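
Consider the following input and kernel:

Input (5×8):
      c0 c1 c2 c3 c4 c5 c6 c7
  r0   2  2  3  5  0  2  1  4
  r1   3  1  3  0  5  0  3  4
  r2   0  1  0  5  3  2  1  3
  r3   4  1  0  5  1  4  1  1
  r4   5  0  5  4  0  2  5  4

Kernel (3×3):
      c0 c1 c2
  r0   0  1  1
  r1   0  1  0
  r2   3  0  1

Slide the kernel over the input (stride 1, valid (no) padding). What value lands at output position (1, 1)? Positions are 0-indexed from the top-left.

The receptive field on the input at this output position is [1 3 0 / 1 0 5 / 1 0 5]. Elementwise product with the kernel and sum: 3·1 + 0·1 + 0·1 + 1·3 + 5·1.

11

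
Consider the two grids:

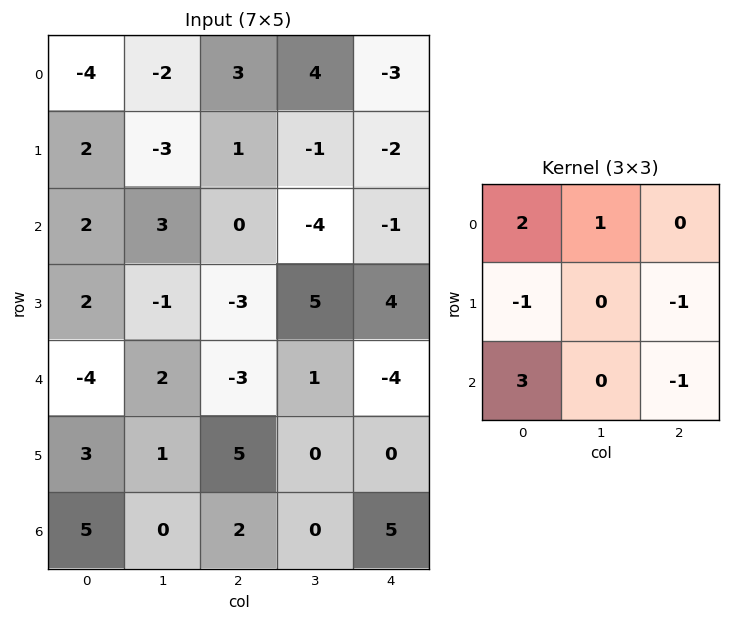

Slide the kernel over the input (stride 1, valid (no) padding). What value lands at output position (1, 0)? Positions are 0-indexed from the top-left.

8

The receptive field on the input at this output position is [2 -3 1 / 2 3 0 / 2 -1 -3]. Elementwise product with the kernel and sum: 2·2 + -3·1 + 2·-1 + 0·-1 + 2·3 + -3·-1.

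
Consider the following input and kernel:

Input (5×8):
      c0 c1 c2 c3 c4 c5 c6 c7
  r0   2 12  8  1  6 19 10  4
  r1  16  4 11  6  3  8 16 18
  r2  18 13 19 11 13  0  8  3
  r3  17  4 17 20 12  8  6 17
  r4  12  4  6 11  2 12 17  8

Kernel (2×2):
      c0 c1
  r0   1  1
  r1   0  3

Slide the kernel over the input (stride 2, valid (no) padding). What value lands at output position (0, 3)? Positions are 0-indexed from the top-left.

The receptive field on the input at this output position is [10 4 / 16 18]. Elementwise product with the kernel and sum: 10·1 + 4·1 + 18·3.

68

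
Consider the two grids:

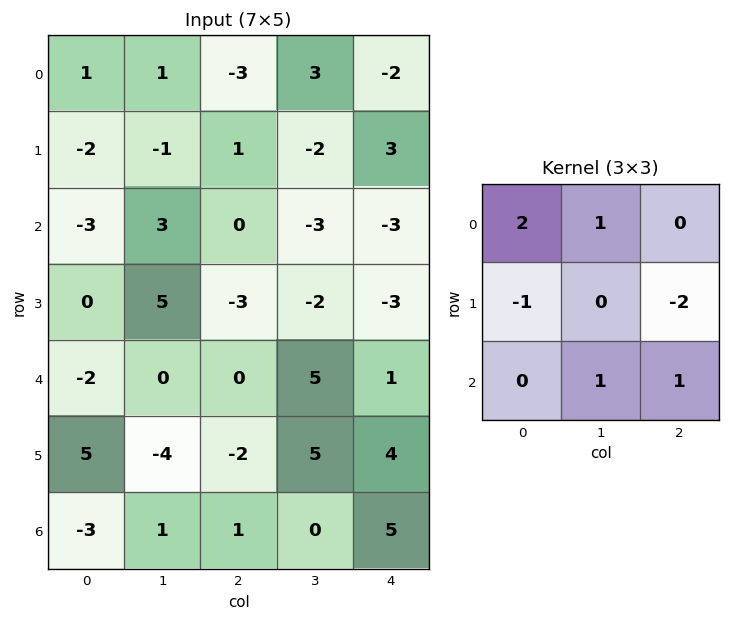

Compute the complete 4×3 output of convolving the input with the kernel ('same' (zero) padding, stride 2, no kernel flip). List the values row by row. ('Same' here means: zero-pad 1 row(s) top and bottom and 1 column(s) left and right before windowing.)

-5 -8 0
-3 -3 -1
1 0 -8
3 -11 14

Output[0,0]: The receptive field on the zero-padded input at this output position is [0 0 0 / 0 1 1 / 0 -2 -1]. Elementwise product with the kernel and sum: 0·2 + 0·1 + 0·-1 + 1·-2 + -2·1 + -1·1.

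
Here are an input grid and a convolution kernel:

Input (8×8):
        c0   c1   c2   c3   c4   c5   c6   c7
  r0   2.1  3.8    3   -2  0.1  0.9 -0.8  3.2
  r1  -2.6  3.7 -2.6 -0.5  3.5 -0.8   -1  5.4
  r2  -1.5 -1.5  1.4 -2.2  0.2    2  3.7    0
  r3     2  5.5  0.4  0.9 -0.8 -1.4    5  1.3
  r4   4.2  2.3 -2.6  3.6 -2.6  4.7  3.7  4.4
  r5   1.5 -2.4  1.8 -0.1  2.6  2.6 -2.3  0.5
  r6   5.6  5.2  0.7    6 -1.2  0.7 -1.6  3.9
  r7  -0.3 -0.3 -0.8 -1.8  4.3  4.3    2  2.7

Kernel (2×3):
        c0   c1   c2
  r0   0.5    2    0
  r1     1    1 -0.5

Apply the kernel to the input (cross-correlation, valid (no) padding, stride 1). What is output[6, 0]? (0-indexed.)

13

The receptive field on the input at this output position is [5.6 5.2 0.7 / -0.3 -0.3 -0.8]. Elementwise product with the kernel and sum: 5.6·0.5 + 5.2·2 + -0.3·1 + -0.3·1 + -0.8·-0.5.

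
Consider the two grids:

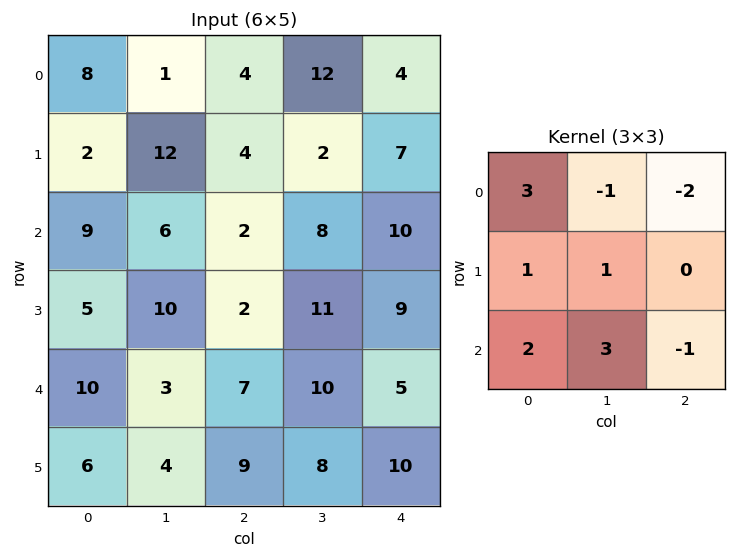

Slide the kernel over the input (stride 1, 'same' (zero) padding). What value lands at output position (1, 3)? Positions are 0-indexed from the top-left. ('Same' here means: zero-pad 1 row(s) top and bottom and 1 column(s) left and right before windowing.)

16

The receptive field on the zero-padded input at this output position is [4 12 4 / 4 2 7 / 2 8 10]. Elementwise product with the kernel and sum: 4·3 + 12·-1 + 4·-2 + 4·1 + 2·1 + 2·2 + 8·3 + 10·-1.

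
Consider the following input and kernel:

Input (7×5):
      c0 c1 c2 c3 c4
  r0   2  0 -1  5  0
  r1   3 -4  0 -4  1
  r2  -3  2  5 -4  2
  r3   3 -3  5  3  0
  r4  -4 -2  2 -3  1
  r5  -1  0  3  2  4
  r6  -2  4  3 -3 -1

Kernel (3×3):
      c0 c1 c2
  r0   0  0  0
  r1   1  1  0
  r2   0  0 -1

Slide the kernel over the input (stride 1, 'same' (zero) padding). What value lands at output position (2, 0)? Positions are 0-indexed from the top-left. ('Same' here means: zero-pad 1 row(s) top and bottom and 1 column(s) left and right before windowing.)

0

The receptive field on the zero-padded input at this output position is [0 3 -4 / 0 -3 2 / 0 3 -3]. Elementwise product with the kernel and sum: 0·1 + -3·1 + -3·-1.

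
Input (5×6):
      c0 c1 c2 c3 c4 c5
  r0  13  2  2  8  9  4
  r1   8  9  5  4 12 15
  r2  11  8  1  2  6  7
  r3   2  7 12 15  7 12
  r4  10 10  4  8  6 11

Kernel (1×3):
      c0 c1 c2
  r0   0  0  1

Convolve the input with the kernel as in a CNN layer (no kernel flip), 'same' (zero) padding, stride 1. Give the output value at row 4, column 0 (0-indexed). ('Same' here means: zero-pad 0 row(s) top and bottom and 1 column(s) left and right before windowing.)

The receptive field on the zero-padded input at this output position is [0 10 10]. Elementwise product with the kernel and sum: 10·1.

10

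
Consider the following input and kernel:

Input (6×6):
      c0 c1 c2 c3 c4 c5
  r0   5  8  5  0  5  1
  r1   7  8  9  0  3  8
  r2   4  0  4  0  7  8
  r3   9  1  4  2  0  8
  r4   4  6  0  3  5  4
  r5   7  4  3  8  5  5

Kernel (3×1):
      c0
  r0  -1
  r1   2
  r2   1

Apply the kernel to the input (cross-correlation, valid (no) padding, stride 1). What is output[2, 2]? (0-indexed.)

4

The receptive field on the input at this output position is [4 / 4 / 0]. Elementwise product with the kernel and sum: 4·-1 + 4·2 + 0·1.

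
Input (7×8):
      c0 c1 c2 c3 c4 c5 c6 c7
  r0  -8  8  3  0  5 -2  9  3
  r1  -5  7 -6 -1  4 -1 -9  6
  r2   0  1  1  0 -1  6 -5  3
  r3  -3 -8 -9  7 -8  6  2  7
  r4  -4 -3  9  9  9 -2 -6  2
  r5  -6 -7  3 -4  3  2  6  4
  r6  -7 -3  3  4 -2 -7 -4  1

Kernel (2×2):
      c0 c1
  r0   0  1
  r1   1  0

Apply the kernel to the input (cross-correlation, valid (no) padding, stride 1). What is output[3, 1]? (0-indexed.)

-12

The receptive field on the input at this output position is [-8 -9 / -3 9]. Elementwise product with the kernel and sum: -9·1 + -3·1.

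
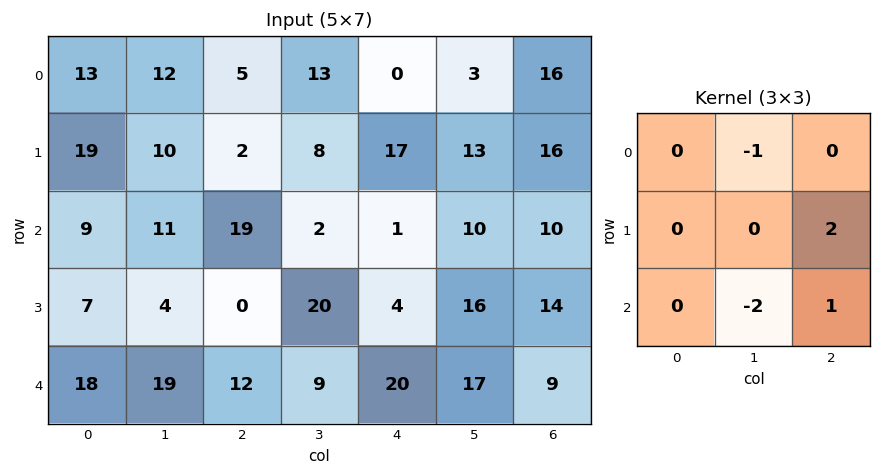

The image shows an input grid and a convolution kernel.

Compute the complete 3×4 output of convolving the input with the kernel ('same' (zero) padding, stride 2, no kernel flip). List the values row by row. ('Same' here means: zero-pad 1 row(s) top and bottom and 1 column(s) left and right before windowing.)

Output[0,0]: The receptive field on the zero-padded input at this output position is [0 0 0 / 0 13 12 / 0 19 10]. Elementwise product with the kernel and sum: 0·-1 + 12·2 + 19·-2 + 10·1.
Output[0,1]: The receptive field on the zero-padded input at this output position is [0 0 0 / 12 5 13 / 10 2 8]. Elementwise product with the kernel and sum: 0·-1 + 13·2 + 2·-2 + 8·1.

-4 30 -15 -32
-7 22 11 -44
31 18 30 -14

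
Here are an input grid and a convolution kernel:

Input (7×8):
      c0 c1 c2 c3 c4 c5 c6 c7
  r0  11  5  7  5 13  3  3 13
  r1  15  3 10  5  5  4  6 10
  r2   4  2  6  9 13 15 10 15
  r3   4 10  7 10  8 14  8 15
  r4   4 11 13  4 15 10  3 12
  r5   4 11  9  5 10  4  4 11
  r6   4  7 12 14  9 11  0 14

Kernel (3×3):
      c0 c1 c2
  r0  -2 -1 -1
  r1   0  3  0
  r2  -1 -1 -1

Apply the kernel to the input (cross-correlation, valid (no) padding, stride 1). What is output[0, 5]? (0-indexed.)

The receptive field on the input at this output position is [3 3 13 / 4 6 10 / 15 10 15]. Elementwise product with the kernel and sum: 3·-2 + 3·-1 + 13·-1 + 6·3 + 15·-1 + 10·-1 + 15·-1.

-44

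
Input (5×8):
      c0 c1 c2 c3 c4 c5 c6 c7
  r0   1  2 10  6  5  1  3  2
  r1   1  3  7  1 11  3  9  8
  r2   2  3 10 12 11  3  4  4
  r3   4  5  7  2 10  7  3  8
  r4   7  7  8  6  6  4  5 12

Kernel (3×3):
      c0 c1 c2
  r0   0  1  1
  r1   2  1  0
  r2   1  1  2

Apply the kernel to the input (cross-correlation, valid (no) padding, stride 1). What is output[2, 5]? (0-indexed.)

The receptive field on the input at this output position is [3 4 4 / 7 3 8 / 4 5 12]. Elementwise product with the kernel and sum: 4·1 + 4·1 + 7·2 + 3·1 + 4·1 + 5·1 + 12·2.

58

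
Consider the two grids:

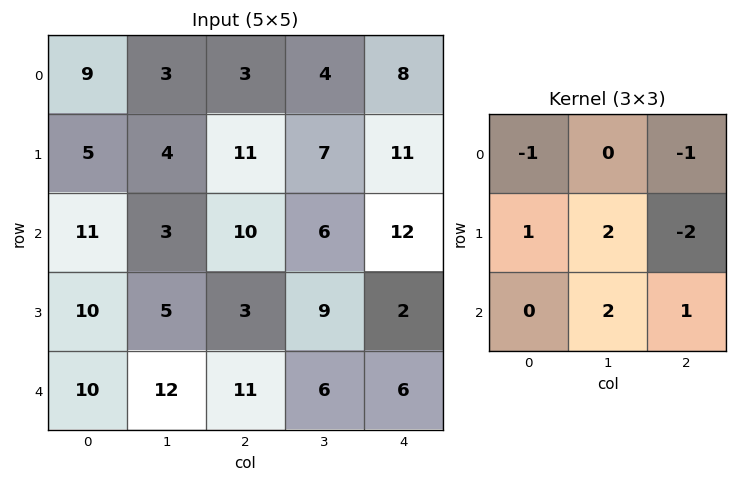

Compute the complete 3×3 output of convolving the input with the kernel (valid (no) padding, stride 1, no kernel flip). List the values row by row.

Output[0,0]: The receptive field on the input at this output position is [9 3 3 / 5 4 11 / 11 3 10]. Elementwise product with the kernel and sum: 9·-1 + 3·-1 + 5·1 + 4·2 + 11·-2 + 3·2 + 10·1.
Output[0,1]: The receptive field on the input at this output position is [3 3 4 / 4 11 7 / 3 10 6]. Elementwise product with the kernel and sum: 3·-1 + 4·-1 + 4·1 + 11·2 + 7·-2 + 10·2 + 6·1.

-5 31 16
-6 15 -4
28 12 13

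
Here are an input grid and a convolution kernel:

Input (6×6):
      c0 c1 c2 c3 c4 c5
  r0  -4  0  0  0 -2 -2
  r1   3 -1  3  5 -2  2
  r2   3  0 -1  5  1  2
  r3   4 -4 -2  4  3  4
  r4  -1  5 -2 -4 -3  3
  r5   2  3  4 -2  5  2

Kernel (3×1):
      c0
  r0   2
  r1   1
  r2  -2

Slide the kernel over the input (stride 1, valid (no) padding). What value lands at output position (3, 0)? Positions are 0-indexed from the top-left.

3

The receptive field on the input at this output position is [4 / -1 / 2]. Elementwise product with the kernel and sum: 4·2 + -1·1 + 2·-2.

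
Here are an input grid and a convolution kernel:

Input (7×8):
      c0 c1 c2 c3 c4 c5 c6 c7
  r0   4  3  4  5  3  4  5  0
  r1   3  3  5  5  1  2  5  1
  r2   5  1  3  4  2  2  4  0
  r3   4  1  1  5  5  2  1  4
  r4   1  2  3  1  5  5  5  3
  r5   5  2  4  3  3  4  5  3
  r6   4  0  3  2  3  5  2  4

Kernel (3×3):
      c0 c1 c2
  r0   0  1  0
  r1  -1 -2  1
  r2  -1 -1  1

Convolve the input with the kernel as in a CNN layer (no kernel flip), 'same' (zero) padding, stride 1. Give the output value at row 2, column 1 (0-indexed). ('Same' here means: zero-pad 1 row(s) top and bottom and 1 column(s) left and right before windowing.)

-5

The receptive field on the zero-padded input at this output position is [3 3 5 / 5 1 3 / 4 1 1]. Elementwise product with the kernel and sum: 3·1 + 5·-1 + 1·-2 + 3·1 + 4·-1 + 1·-1 + 1·1.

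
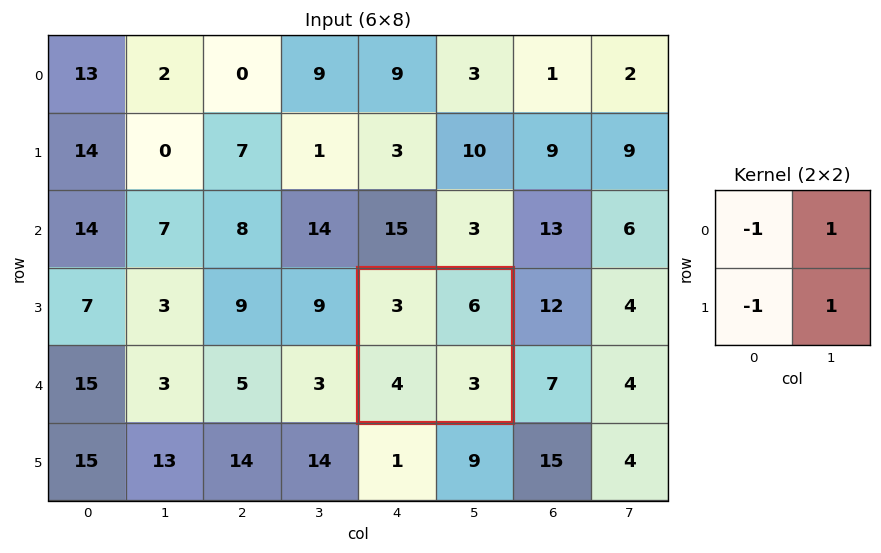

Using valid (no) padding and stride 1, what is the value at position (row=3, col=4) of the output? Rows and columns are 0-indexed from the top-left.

The receptive field on the input at this output position is [3 6 / 4 3]. Elementwise product with the kernel and sum: 3·-1 + 6·1 + 4·-1 + 3·1.

2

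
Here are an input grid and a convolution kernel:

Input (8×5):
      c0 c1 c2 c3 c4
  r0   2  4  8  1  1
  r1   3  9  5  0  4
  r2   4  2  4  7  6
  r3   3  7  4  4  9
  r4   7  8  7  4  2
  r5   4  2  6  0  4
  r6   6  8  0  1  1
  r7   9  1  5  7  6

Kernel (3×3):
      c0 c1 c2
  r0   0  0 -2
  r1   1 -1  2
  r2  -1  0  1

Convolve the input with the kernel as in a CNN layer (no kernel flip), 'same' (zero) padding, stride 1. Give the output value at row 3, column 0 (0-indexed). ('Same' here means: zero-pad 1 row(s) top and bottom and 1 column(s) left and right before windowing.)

15

The receptive field on the zero-padded input at this output position is [0 4 2 / 0 3 7 / 0 7 8]. Elementwise product with the kernel and sum: 2·-2 + 0·1 + 3·-1 + 7·2 + 0·-1 + 8·1.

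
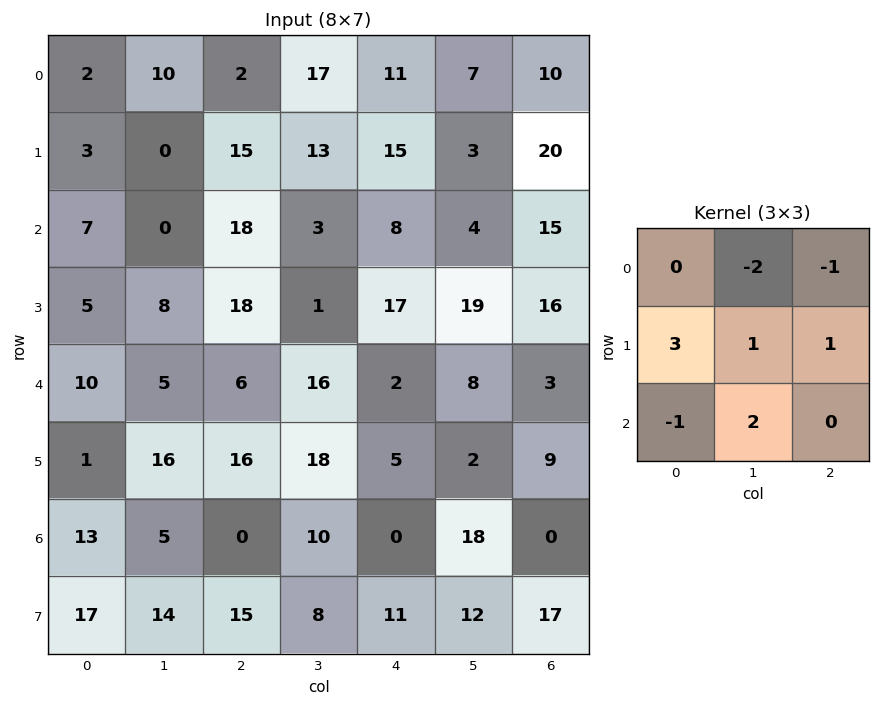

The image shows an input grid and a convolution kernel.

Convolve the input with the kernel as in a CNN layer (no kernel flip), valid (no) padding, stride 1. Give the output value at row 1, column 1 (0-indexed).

6

The receptive field on the input at this output position is [0 15 13 / 0 18 3 / 8 18 1]. Elementwise product with the kernel and sum: 15·-2 + 13·-1 + 0·3 + 18·1 + 3·1 + 8·-1 + 18·2.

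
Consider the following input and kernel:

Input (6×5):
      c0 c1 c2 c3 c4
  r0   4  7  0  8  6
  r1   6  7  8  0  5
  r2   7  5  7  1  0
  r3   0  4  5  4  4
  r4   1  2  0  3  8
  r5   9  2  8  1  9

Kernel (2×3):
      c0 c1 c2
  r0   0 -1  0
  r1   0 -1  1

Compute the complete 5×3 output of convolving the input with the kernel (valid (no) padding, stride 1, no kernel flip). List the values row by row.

Output[0,0]: The receptive field on the input at this output position is [4 7 0 / 6 7 8]. Elementwise product with the kernel and sum: 7·-1 + 7·-1 + 8·1.
Output[0,1]: The receptive field on the input at this output position is [7 0 8 / 7 8 0]. Elementwise product with the kernel and sum: 0·-1 + 8·-1 + 0·1.

-6 -8 -3
-5 -14 -1
-4 -8 -1
-6 -2 1
4 -7 5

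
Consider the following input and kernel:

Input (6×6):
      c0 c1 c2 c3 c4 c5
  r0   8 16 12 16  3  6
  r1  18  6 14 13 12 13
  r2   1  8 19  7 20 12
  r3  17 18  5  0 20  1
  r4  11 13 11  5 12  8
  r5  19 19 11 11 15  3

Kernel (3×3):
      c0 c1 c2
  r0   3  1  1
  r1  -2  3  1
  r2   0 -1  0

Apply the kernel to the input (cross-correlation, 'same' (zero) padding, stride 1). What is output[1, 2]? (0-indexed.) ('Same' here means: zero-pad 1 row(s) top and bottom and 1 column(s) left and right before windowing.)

100

The receptive field on the zero-padded input at this output position is [16 12 16 / 6 14 13 / 8 19 7]. Elementwise product with the kernel and sum: 16·3 + 12·1 + 16·1 + 6·-2 + 14·3 + 13·1 + 19·-1.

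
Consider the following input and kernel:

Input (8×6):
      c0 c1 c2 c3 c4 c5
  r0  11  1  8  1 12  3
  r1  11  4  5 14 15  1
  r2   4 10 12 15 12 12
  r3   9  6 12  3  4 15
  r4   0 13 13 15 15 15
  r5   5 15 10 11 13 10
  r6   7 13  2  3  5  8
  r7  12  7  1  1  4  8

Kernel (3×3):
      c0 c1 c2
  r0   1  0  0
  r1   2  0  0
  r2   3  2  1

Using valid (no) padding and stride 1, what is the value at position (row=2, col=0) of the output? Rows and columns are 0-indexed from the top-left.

61

The receptive field on the input at this output position is [4 10 12 / 9 6 12 / 0 13 13]. Elementwise product with the kernel and sum: 4·1 + 9·2 + 0·3 + 13·2 + 13·1.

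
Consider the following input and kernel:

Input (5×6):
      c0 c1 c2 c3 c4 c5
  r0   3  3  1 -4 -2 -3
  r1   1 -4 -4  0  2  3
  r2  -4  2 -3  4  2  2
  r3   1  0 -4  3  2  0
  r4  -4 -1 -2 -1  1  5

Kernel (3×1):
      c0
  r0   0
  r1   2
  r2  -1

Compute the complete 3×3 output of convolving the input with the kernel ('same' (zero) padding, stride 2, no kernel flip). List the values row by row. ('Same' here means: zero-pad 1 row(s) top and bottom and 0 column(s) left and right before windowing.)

Output[0,0]: The receptive field on the zero-padded input at this output position is [0 / 3 / 1]. Elementwise product with the kernel and sum: 3·2 + 1·-1.
Output[0,1]: The receptive field on the zero-padded input at this output position is [0 / 1 / -4]. Elementwise product with the kernel and sum: 1·2 + -4·-1.

5 6 -6
-9 -2 2
-8 -4 2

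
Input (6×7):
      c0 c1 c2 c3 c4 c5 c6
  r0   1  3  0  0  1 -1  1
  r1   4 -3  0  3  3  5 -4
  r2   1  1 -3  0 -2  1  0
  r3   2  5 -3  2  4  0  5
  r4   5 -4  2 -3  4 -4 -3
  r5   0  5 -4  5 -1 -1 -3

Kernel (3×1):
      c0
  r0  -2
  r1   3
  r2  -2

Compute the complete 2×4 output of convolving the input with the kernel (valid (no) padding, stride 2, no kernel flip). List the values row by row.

Output[0,0]: The receptive field on the input at this output position is [1 / 4 / 1]. Elementwise product with the kernel and sum: 1·-2 + 4·3 + 1·-2.
Output[0,1]: The receptive field on the input at this output position is [0 / 0 / -3]. Elementwise product with the kernel and sum: 0·-2 + 0·3 + -3·-2.

8 6 11 -14
-6 -7 8 21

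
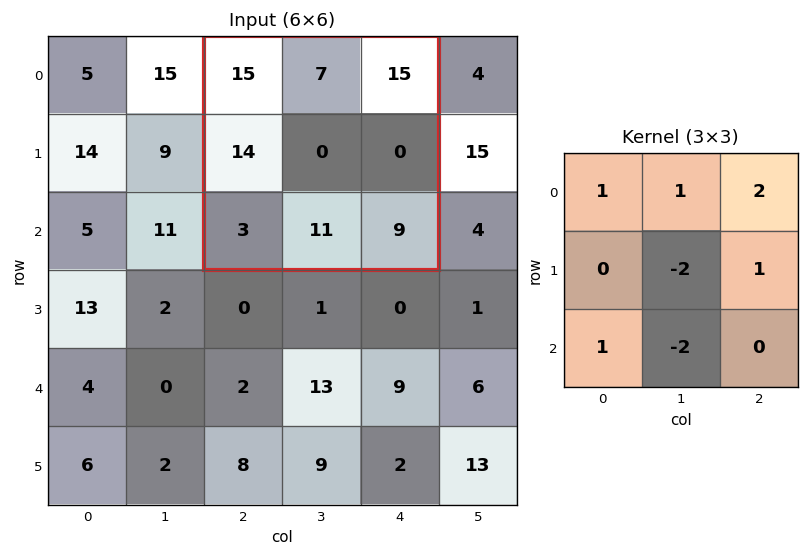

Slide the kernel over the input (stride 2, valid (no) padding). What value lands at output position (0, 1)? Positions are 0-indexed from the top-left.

The receptive field on the input at this output position is [15 7 15 / 14 0 0 / 3 11 9]. Elementwise product with the kernel and sum: 15·1 + 7·1 + 15·2 + 0·-2 + 0·1 + 3·1 + 11·-2.

33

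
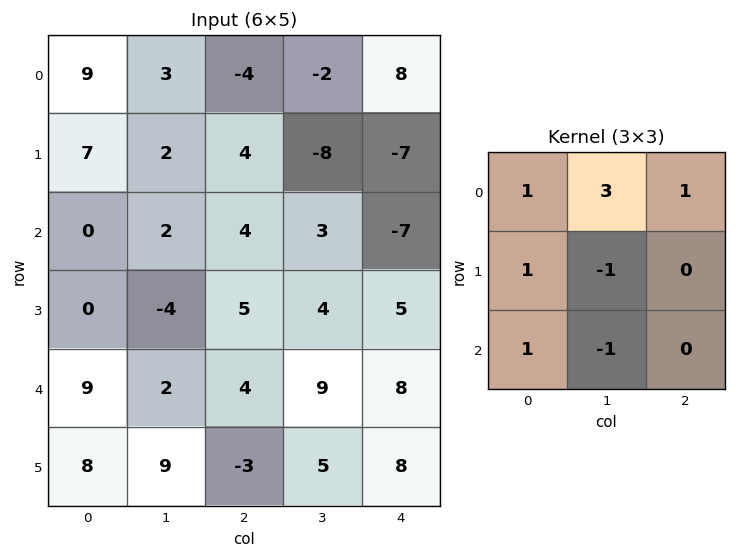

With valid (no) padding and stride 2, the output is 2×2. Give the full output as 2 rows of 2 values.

17 11
21 2

Output[0,0]: The receptive field on the input at this output position is [9 3 -4 / 7 2 4 / 0 2 4]. Elementwise product with the kernel and sum: 9·1 + 3·3 + -4·1 + 7·1 + 2·-1 + 0·1 + 2·-1.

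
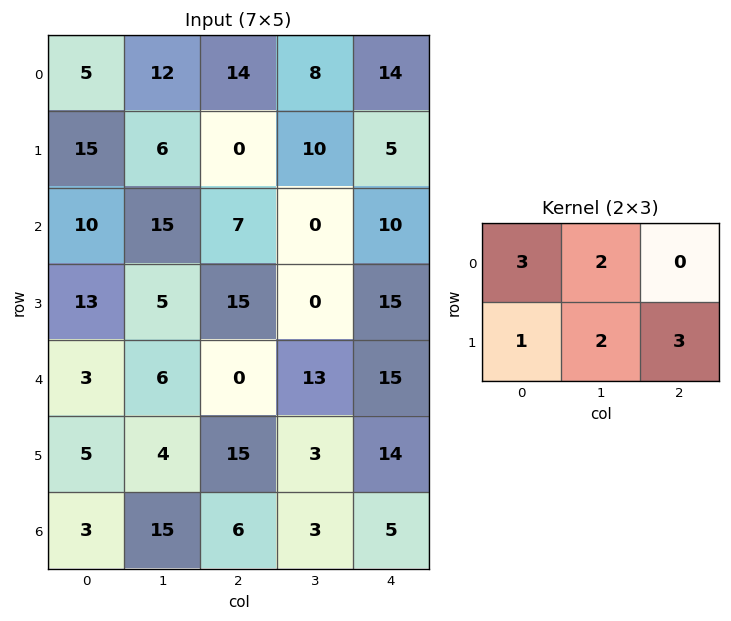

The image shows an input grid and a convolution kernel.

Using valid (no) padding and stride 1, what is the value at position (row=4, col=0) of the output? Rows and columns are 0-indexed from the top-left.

The receptive field on the input at this output position is [3 6 0 / 5 4 15]. Elementwise product with the kernel and sum: 3·3 + 6·2 + 5·1 + 4·2 + 15·3.

79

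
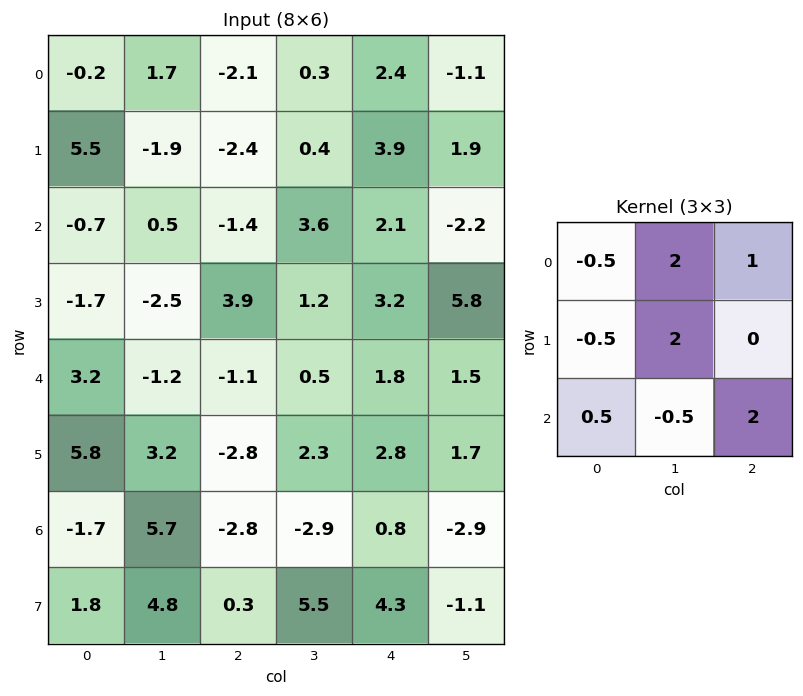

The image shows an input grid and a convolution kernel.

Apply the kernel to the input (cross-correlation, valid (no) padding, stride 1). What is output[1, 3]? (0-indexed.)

The receptive field on the input at this output position is [0.4 3.9 1.9 / 3.6 2.1 -2.2 / 1.2 3.2 5.8]. Elementwise product with the kernel and sum: 0.4·-0.5 + 3.9·2 + 1.9·1 + 3.6·-0.5 + 2.1·2 + 1.2·0.5 + 3.2·-0.5 + 5.8·2.

22.5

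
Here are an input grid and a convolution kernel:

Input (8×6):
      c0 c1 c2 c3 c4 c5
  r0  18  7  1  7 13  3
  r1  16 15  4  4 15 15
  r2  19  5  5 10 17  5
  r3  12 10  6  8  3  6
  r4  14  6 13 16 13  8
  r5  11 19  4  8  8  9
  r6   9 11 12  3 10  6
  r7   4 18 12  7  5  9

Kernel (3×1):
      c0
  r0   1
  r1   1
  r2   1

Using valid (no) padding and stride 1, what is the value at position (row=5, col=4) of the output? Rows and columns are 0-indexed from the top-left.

The receptive field on the input at this output position is [8 / 10 / 5]. Elementwise product with the kernel and sum: 8·1 + 10·1 + 5·1.

23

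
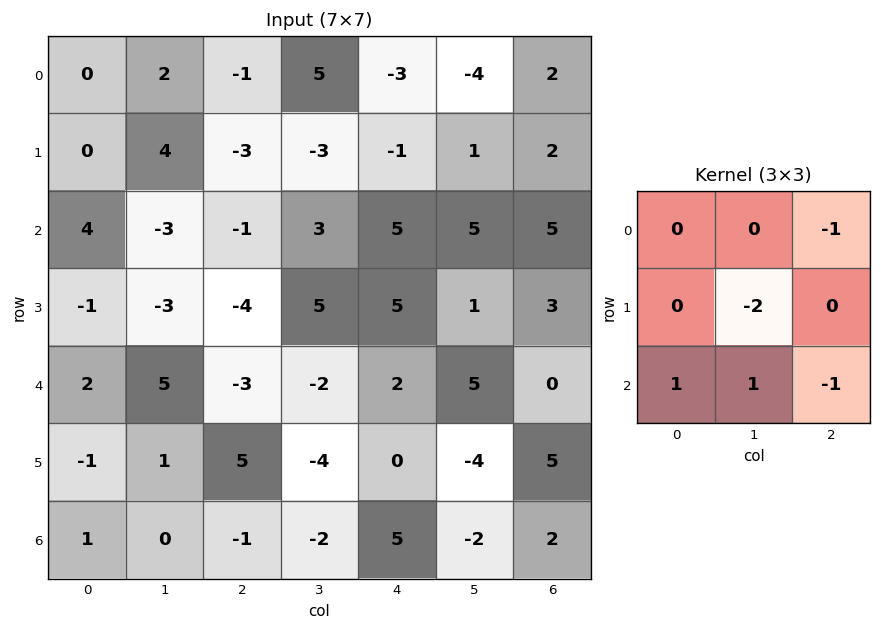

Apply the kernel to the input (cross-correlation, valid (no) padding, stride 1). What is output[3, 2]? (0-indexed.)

0

The receptive field on the input at this output position is [-4 5 5 / -3 -2 2 / 5 -4 0]. Elementwise product with the kernel and sum: 5·-1 + -2·-2 + 5·1 + -4·1 + 0·-1.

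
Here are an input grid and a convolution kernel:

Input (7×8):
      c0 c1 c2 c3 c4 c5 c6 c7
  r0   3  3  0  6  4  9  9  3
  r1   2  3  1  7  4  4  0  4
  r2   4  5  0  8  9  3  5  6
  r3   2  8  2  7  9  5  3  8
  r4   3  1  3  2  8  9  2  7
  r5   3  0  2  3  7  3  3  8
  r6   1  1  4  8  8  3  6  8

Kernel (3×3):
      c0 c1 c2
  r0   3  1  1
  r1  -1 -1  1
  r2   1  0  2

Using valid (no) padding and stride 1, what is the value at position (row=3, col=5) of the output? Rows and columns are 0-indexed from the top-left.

The receptive field on the input at this output position is [5 3 8 / 9 2 7 / 3 3 8]. Elementwise product with the kernel and sum: 5·3 + 3·1 + 8·1 + 9·-1 + 2·-1 + 7·1 + 3·1 + 8·2.

41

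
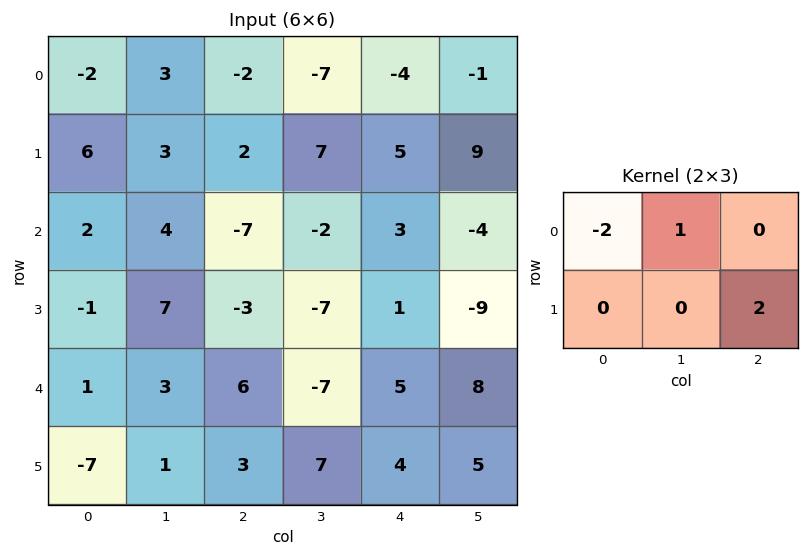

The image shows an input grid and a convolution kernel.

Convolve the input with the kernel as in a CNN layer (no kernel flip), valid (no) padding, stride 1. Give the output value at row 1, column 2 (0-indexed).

9

The receptive field on the input at this output position is [2 7 5 / -7 -2 3]. Elementwise product with the kernel and sum: 2·-2 + 7·1 + 3·2.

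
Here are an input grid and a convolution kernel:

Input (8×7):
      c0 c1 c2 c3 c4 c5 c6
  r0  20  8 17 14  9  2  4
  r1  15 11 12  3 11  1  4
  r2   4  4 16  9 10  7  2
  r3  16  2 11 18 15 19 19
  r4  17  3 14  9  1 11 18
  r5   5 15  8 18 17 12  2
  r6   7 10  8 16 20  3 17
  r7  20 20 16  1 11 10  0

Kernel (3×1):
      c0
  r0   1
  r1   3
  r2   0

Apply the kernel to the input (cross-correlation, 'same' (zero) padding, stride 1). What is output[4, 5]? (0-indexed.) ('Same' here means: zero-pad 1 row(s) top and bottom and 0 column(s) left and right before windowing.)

The receptive field on the zero-padded input at this output position is [19 / 11 / 12]. Elementwise product with the kernel and sum: 19·1 + 11·3.

52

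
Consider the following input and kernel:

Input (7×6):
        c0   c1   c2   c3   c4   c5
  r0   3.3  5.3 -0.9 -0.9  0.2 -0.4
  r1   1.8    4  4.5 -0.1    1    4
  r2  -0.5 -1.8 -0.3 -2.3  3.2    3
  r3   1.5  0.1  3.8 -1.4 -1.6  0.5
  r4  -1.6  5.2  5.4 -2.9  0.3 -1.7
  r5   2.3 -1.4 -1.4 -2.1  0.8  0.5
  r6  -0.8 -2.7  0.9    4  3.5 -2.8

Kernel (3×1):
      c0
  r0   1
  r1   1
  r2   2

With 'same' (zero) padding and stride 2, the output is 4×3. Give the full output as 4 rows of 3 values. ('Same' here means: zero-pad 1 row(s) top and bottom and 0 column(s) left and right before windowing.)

6.9 8.1 2.2
4.3 11.8 1
4.5 6.4 0.3
1.5 -0.5 4.3

Output[0,0]: The receptive field on the zero-padded input at this output position is [0 / 3.3 / 1.8]. Elementwise product with the kernel and sum: 0·1 + 3.3·1 + 1.8·2.
Output[0,1]: The receptive field on the zero-padded input at this output position is [0 / -0.9 / 4.5]. Elementwise product with the kernel and sum: 0·1 + -0.9·1 + 4.5·2.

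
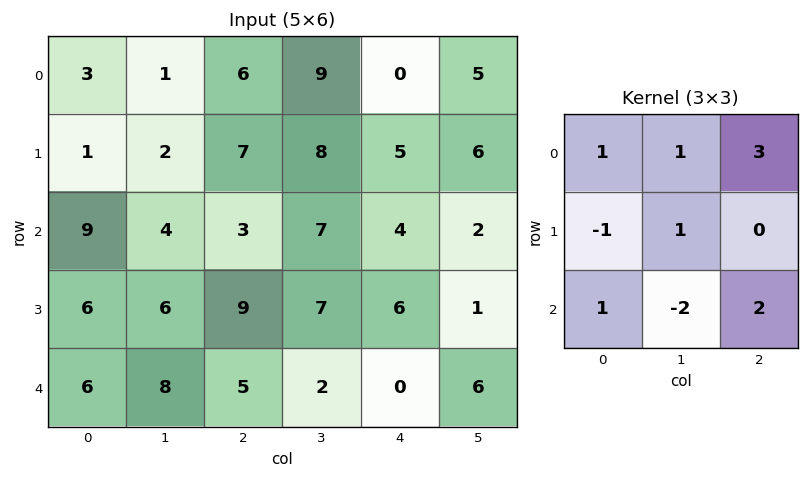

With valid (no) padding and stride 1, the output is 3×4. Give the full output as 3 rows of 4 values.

Output[0,0]: The receptive field on the input at this output position is [3 1 6 / 1 2 7 / 9 4 3]. Elementwise product with the kernel and sum: 3·1 + 1·1 + 6·3 + 1·-1 + 2·1 + 9·1 + 4·-2 + 3·2.
Output[0,1]: The receptive field on the input at this output position is [1 6 9 / 2 7 8 / 4 3 7]. Elementwise product with the kernel and sum: 1·1 + 6·1 + 9·3 + 2·-1 + 7·1 + 4·1 + 3·-2 + 7·2.

30 51 13 24
31 34 41 25
22 33 21 30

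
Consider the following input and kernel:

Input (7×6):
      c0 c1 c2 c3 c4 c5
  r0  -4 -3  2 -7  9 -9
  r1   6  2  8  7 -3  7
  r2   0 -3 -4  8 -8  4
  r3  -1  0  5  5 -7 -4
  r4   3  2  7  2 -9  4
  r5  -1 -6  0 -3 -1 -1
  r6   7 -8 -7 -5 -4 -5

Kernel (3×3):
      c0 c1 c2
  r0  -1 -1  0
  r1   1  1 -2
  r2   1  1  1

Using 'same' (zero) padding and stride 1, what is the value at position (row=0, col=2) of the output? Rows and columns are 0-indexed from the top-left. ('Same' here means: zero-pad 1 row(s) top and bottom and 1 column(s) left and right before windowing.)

30

The receptive field on the zero-padded input at this output position is [0 0 0 / -3 2 -7 / 2 8 7]. Elementwise product with the kernel and sum: 0·-1 + 0·-1 + -3·1 + 2·1 + -7·-2 + 2·1 + 8·1 + 7·1.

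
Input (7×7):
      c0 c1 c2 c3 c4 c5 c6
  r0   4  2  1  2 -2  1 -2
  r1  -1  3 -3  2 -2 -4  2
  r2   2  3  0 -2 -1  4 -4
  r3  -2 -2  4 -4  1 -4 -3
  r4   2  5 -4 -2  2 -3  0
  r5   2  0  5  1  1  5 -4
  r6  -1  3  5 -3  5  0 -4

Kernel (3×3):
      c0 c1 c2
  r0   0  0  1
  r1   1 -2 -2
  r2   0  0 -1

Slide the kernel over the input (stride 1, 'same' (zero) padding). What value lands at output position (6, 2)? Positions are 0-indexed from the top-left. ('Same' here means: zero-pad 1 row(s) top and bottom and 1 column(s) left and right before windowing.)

0

The receptive field on the zero-padded input at this output position is [0 5 1 / 3 5 -3 / 0 0 0]. Elementwise product with the kernel and sum: 1·1 + 3·1 + 5·-2 + -3·-2 + 0·-1.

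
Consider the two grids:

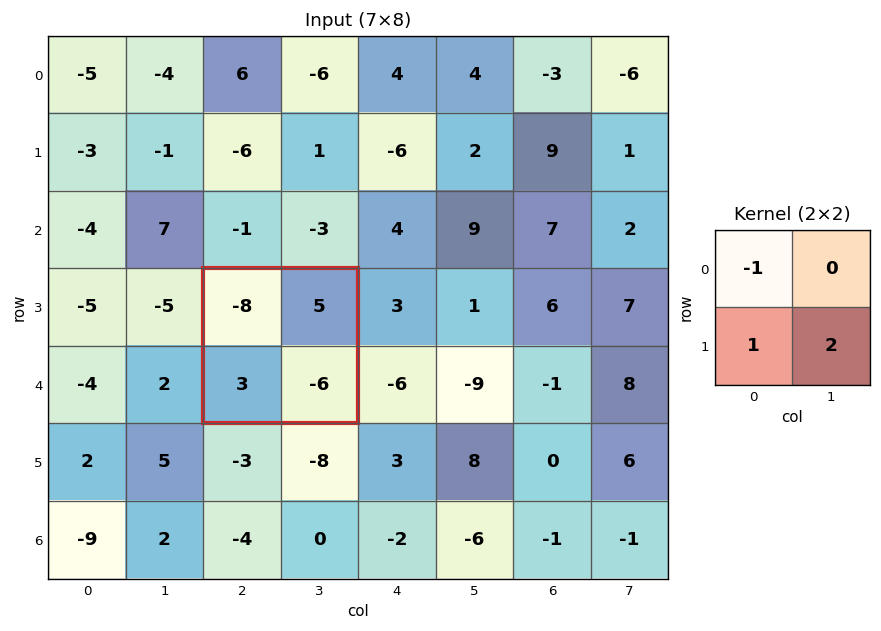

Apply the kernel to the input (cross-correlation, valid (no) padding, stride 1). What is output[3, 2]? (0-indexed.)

The receptive field on the input at this output position is [-8 5 / 3 -6]. Elementwise product with the kernel and sum: -8·-1 + 3·1 + -6·2.

-1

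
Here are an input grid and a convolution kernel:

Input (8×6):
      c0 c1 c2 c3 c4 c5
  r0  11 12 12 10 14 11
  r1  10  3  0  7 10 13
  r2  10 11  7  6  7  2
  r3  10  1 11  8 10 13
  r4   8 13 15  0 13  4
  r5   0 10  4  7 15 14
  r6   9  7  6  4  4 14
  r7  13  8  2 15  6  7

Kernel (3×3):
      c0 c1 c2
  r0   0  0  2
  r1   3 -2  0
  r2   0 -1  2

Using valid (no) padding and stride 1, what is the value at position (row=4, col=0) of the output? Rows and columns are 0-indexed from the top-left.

The receptive field on the input at this output position is [8 13 15 / 0 10 4 / 9 7 6]. Elementwise product with the kernel and sum: 15·2 + 0·3 + 10·-2 + 7·-1 + 6·2.

15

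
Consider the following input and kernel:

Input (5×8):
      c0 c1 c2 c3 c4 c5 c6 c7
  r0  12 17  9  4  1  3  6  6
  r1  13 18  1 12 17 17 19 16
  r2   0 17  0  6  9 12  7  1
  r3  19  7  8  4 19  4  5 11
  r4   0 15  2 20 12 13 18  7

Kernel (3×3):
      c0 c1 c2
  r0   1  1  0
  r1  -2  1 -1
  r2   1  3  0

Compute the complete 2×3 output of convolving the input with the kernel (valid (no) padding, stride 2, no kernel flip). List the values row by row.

71 24 13
23 37 33

Output[0,0]: The receptive field on the input at this output position is [12 17 9 / 13 18 1 / 0 17 0]. Elementwise product with the kernel and sum: 12·1 + 17·1 + 13·-2 + 18·1 + 1·-1 + 0·1 + 17·3.
Output[0,1]: The receptive field on the input at this output position is [9 4 1 / 1 12 17 / 0 6 9]. Elementwise product with the kernel and sum: 9·1 + 4·1 + 1·-2 + 12·1 + 17·-1 + 0·1 + 6·3.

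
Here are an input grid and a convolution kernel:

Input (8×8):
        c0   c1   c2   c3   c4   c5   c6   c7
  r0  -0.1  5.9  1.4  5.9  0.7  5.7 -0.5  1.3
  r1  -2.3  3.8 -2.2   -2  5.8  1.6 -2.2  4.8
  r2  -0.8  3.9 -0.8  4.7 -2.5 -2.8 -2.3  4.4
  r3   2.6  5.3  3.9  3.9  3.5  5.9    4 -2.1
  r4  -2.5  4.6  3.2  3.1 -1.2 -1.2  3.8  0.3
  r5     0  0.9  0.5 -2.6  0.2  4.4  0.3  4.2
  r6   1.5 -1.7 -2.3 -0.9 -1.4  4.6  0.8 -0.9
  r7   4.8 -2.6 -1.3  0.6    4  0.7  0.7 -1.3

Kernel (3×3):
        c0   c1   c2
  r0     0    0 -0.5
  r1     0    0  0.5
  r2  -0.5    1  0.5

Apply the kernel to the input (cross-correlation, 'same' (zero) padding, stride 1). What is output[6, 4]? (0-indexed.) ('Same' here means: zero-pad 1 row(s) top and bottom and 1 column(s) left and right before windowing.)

4.15

The receptive field on the zero-padded input at this output position is [-2.6 0.2 4.4 / -0.9 -1.4 4.6 / 0.6 4 0.7]. Elementwise product with the kernel and sum: 4.4·-0.5 + 4.6·0.5 + 0.6·-0.5 + 4·1 + 0.7·0.5.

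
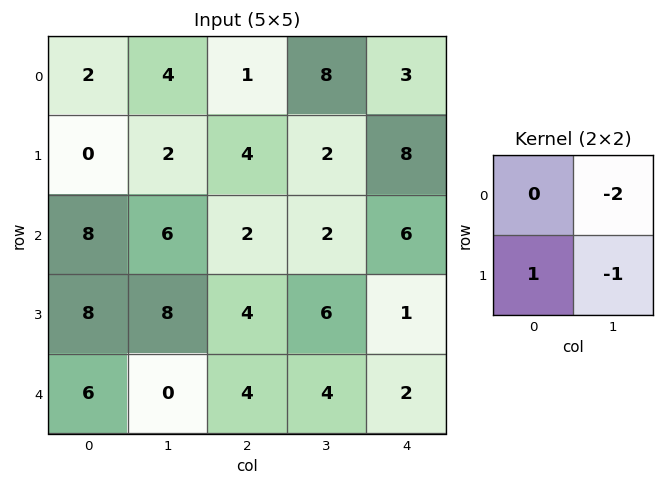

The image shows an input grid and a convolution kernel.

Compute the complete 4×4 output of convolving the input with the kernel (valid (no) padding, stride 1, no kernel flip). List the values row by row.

Output[0,0]: The receptive field on the input at this output position is [2 4 / 0 2]. Elementwise product with the kernel and sum: 4·-2 + 0·1 + 2·-1.
Output[0,1]: The receptive field on the input at this output position is [4 1 / 2 4]. Elementwise product with the kernel and sum: 1·-2 + 2·1 + 4·-1.

-10 -4 -14 -12
-2 -4 -4 -20
-12 0 -6 -7
-10 -12 -12 0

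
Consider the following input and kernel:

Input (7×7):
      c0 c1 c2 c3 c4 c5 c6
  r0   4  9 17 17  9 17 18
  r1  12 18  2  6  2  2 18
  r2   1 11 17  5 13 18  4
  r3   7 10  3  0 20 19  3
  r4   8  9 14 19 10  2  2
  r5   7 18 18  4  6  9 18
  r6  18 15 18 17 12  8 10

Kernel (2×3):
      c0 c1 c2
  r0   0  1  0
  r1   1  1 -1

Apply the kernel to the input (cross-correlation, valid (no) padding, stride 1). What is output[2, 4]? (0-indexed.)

The receptive field on the input at this output position is [13 18 4 / 20 19 3]. Elementwise product with the kernel and sum: 18·1 + 20·1 + 19·1 + 3·-1.

54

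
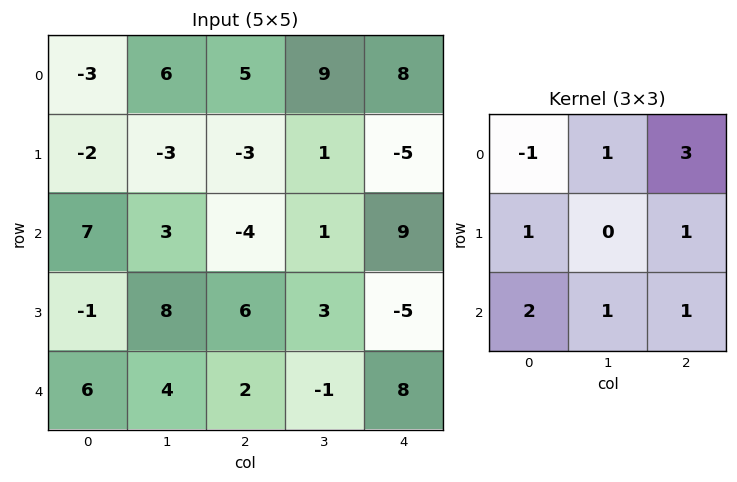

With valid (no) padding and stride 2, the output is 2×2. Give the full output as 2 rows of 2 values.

32 22
7 44

Output[0,0]: The receptive field on the input at this output position is [-3 6 5 / -2 -3 -3 / 7 3 -4]. Elementwise product with the kernel and sum: -3·-1 + 6·1 + 5·3 + -2·1 + -3·1 + 7·2 + 3·1 + -4·1.
Output[0,1]: The receptive field on the input at this output position is [5 9 8 / -3 1 -5 / -4 1 9]. Elementwise product with the kernel and sum: 5·-1 + 9·1 + 8·3 + -3·1 + -5·1 + -4·2 + 1·1 + 9·1.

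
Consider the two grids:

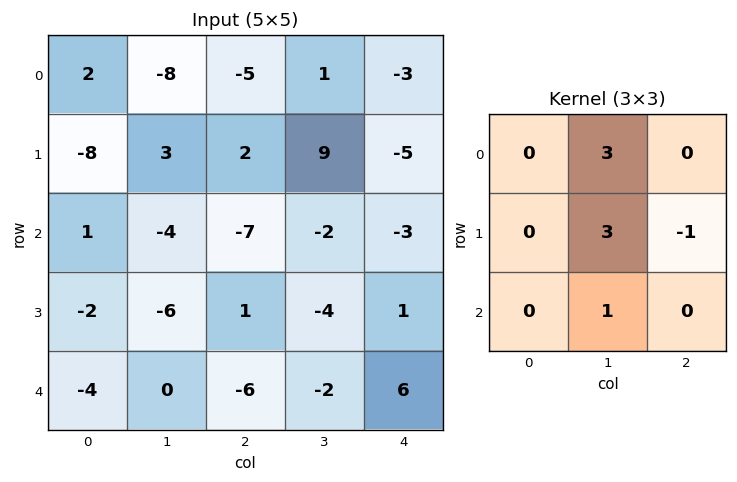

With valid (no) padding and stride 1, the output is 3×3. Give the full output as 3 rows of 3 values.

-21 -25 33
-2 -12 20
-31 -20 -21

Output[0,0]: The receptive field on the input at this output position is [2 -8 -5 / -8 3 2 / 1 -4 -7]. Elementwise product with the kernel and sum: -8·3 + 3·3 + 2·-1 + -4·1.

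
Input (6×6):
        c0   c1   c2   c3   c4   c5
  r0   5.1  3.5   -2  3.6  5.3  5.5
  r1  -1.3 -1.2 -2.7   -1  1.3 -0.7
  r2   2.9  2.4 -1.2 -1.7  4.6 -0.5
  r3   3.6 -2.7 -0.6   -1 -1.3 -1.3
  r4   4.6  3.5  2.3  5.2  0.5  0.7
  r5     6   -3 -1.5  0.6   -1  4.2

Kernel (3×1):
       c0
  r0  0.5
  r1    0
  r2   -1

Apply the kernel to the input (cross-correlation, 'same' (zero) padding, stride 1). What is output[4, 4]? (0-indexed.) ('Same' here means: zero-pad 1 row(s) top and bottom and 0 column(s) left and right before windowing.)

The receptive field on the zero-padded input at this output position is [-1.3 / 0.5 / -1]. Elementwise product with the kernel and sum: -1.3·0.5 + -1·-1.

0.35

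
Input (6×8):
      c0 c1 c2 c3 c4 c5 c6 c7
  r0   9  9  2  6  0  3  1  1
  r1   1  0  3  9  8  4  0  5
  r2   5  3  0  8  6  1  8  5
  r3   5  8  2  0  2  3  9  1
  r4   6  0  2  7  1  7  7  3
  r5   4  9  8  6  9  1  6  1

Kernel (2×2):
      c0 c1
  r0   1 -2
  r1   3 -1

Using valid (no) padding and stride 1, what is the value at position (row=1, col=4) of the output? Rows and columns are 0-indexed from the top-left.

17

The receptive field on the input at this output position is [8 4 / 6 1]. Elementwise product with the kernel and sum: 8·1 + 4·-2 + 6·3 + 1·-1.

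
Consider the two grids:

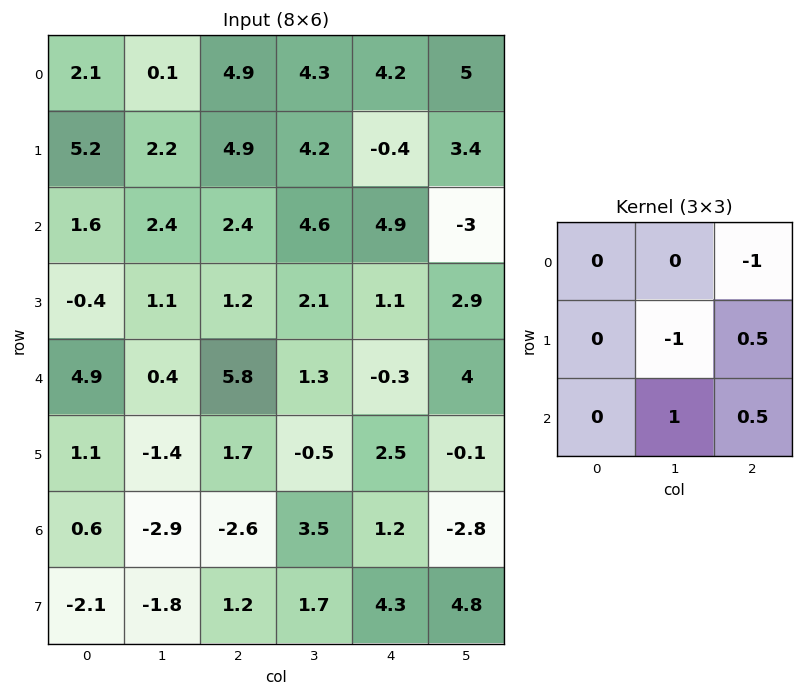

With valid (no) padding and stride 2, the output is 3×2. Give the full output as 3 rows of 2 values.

Output[0,0]: The receptive field on the input at this output position is [2.1 0.1 4.9 / 5.2 2.2 4.9 / 1.6 2.4 2.4]. Elementwise product with the kernel and sum: 4.9·-1 + 2.2·-1 + 4.9·0.5 + 2.4·1 + 2.4·0.5.
Output[0,1]: The receptive field on the input at this output position is [4.9 4.3 4.2 / 4.9 4.2 -0.4 / 2.4 4.6 4.9]. Elementwise product with the kernel and sum: 4.2·-1 + 4.2·-1 + -0.4·0.5 + 4.6·1 + 4.9·0.5.

-1.05 -1.55
0.4 -5.3
-7.75 6.15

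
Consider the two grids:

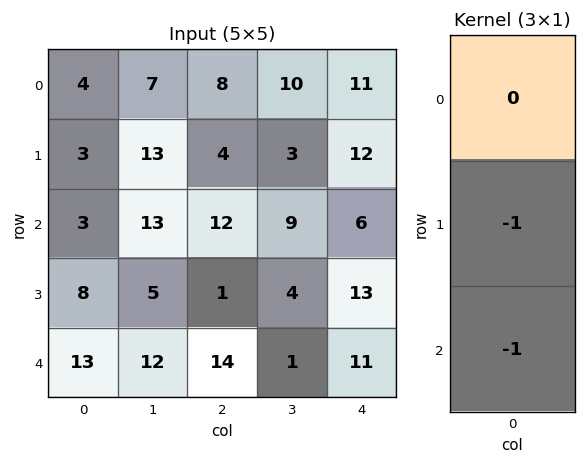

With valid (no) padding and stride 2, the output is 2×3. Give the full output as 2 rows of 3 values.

Output[0,0]: The receptive field on the input at this output position is [4 / 3 / 3]. Elementwise product with the kernel and sum: 3·-1 + 3·-1.
Output[0,1]: The receptive field on the input at this output position is [8 / 4 / 12]. Elementwise product with the kernel and sum: 4·-1 + 12·-1.

-6 -16 -18
-21 -15 -24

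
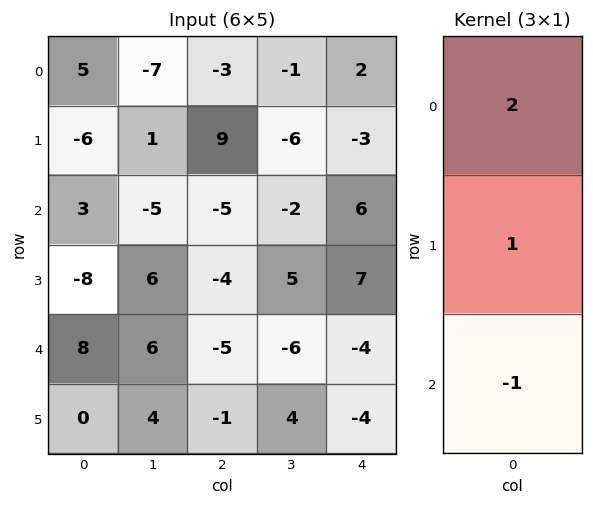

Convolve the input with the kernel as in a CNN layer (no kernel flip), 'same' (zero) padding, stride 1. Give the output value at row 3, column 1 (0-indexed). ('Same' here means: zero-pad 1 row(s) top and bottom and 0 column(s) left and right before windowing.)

-10

The receptive field on the zero-padded input at this output position is [-5 / 6 / 6]. Elementwise product with the kernel and sum: -5·2 + 6·1 + 6·-1.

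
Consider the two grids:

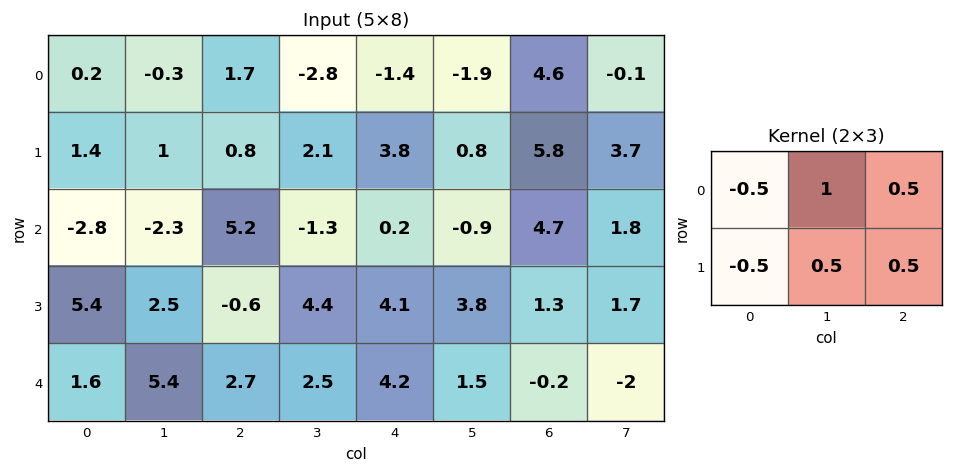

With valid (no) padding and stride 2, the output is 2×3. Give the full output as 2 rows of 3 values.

Output[0,0]: The receptive field on the input at this output position is [0.2 -0.3 1.7 / 1.4 1 0.8]. Elementwise product with the kernel and sum: 0.2·-0.5 + -0.3·1 + 1.7·0.5 + 1.4·-0.5 + 1·0.5 + 0.8·0.5.

0.65 -1.8 2.5
-0.05 0.75 1.85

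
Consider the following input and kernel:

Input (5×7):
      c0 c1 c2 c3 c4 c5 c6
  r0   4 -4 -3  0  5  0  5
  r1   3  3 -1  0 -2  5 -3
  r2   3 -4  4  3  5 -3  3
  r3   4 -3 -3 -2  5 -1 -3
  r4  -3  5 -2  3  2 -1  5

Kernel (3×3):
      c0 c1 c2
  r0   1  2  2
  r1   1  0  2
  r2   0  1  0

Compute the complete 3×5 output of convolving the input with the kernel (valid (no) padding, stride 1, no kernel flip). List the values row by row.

-13 -3 5 25 4
15 0 7 8 12
6 1 30 5 3

Output[0,0]: The receptive field on the input at this output position is [4 -4 -3 / 3 3 -1 / 3 -4 4]. Elementwise product with the kernel and sum: 4·1 + -4·2 + -3·2 + 3·1 + -1·2 + -4·1.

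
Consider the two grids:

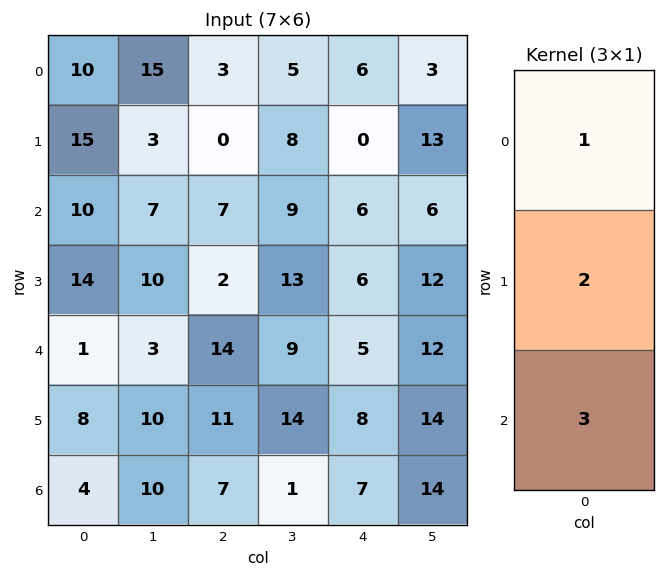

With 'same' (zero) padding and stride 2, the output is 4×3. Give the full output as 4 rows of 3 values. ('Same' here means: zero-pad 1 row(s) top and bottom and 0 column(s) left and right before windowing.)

65 6 12
77 20 30
40 63 40
16 25 22

Output[0,0]: The receptive field on the zero-padded input at this output position is [0 / 10 / 15]. Elementwise product with the kernel and sum: 0·1 + 10·2 + 15·3.
Output[0,1]: The receptive field on the zero-padded input at this output position is [0 / 3 / 0]. Elementwise product with the kernel and sum: 0·1 + 3·2 + 0·3.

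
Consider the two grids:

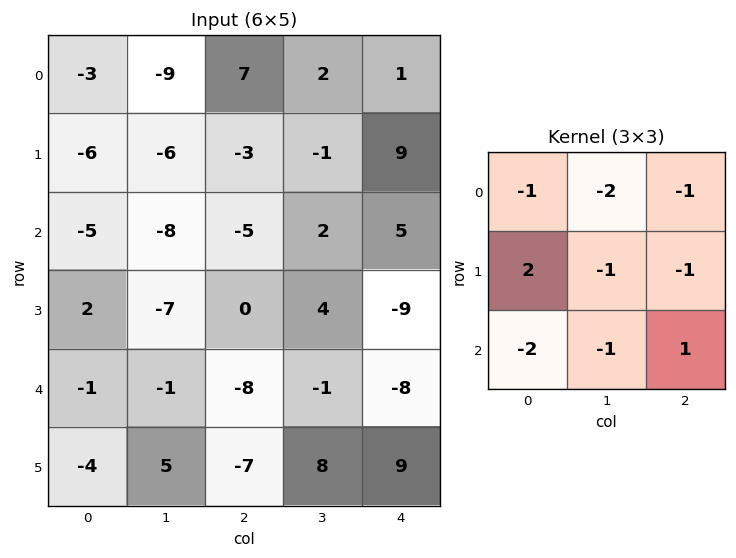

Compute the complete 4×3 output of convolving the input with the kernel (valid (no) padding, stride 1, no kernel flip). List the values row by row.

Output[0,0]: The receptive field on the input at this output position is [-3 -9 7 / -6 -6 -3 / -5 -8 -5]. Elementwise product with the kernel and sum: -3·-1 + -9·-2 + 7·-1 + -6·2 + -6·-1 + -3·-1 + -5·-2 + -8·-1 + -5·1.
Output[0,1]: The receptive field on the input at this output position is [-9 7 2 / -6 -3 -1 / -8 -5 2]. Elementwise product with the kernel and sum: -9·-1 + 7·-2 + 2·-1 + -6·2 + -3·-1 + -1·-1 + -8·-2 + -5·-1 + 2·1.

24 8 -13
27 18 -34
32 7 10
15 15 9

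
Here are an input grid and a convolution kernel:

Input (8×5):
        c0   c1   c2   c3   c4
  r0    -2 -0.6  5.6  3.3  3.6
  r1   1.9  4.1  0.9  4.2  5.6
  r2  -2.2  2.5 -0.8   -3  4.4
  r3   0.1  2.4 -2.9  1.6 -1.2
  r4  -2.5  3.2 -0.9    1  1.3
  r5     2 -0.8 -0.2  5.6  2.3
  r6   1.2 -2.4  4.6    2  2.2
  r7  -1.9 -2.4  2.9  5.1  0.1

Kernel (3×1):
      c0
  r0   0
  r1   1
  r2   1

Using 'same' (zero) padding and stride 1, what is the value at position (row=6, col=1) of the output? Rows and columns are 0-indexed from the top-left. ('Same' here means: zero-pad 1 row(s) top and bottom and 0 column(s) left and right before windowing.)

-4.8

The receptive field on the zero-padded input at this output position is [-0.8 / -2.4 / -2.4]. Elementwise product with the kernel and sum: -2.4·1 + -2.4·1.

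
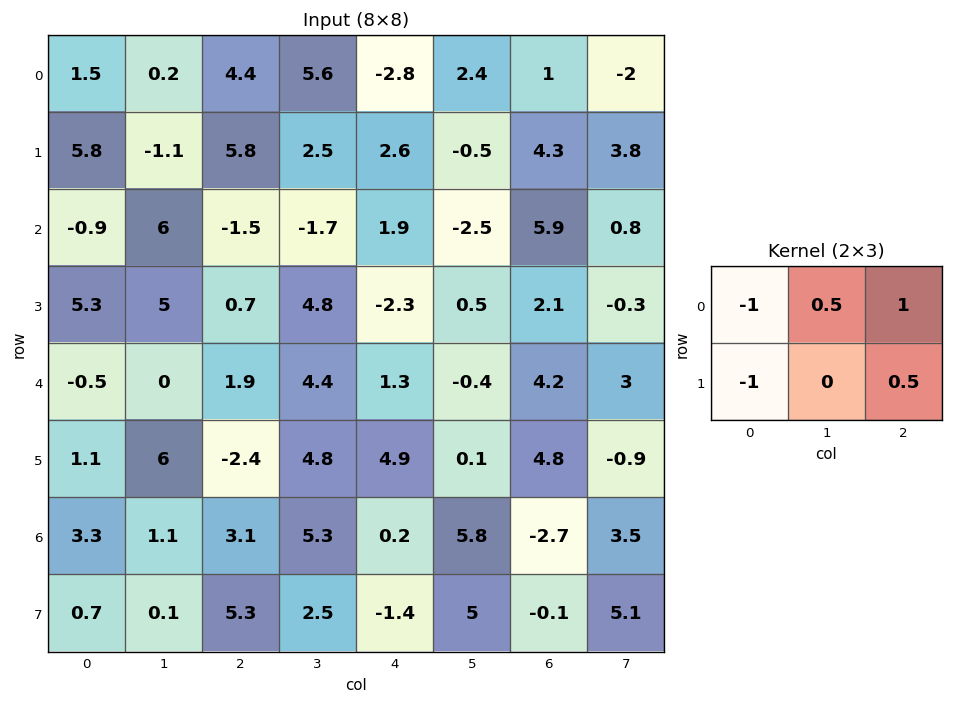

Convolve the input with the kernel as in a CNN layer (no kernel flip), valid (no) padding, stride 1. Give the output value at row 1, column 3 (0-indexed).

-1.25

The receptive field on the input at this output position is [2.5 2.6 -0.5 / -1.7 1.9 -2.5]. Elementwise product with the kernel and sum: 2.5·-1 + 2.6·0.5 + -0.5·1 + -1.7·-1 + -2.5·0.5.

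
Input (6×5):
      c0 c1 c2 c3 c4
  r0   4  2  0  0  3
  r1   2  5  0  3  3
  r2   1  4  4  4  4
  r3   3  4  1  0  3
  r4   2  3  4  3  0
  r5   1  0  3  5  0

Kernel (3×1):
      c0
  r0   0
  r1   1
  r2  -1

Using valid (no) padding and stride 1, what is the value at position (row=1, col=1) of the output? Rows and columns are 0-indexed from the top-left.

The receptive field on the input at this output position is [5 / 4 / 4]. Elementwise product with the kernel and sum: 4·1 + 4·-1.

0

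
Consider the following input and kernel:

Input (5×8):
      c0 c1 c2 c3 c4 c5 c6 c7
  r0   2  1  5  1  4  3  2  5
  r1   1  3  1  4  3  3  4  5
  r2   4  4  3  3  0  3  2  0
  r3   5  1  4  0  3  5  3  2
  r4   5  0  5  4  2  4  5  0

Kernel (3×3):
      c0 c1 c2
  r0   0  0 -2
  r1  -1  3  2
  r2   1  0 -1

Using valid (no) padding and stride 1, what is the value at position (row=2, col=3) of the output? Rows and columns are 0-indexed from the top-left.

13

The receptive field on the input at this output position is [3 0 3 / 0 3 5 / 4 2 4]. Elementwise product with the kernel and sum: 3·-2 + 0·-1 + 3·3 + 5·2 + 4·1 + 4·-1.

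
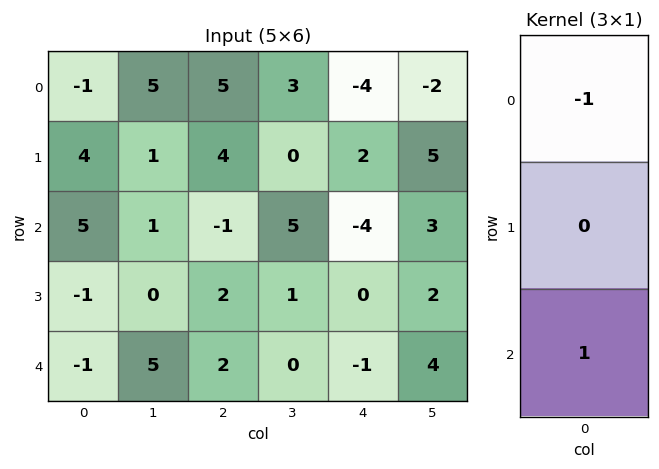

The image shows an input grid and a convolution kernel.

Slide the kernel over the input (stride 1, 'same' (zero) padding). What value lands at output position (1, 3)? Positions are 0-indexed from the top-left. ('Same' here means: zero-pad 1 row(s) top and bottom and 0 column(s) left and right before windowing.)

2

The receptive field on the zero-padded input at this output position is [3 / 0 / 5]. Elementwise product with the kernel and sum: 3·-1 + 5·1.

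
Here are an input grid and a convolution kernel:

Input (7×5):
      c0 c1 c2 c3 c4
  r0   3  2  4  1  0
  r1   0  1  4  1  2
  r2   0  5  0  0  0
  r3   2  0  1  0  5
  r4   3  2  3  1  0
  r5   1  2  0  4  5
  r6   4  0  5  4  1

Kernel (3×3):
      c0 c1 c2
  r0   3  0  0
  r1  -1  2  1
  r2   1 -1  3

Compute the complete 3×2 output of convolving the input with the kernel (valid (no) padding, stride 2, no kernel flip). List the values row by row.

10 12
9 6
31 26

Output[0,0]: The receptive field on the input at this output position is [3 2 4 / 0 1 4 / 0 5 0]. Elementwise product with the kernel and sum: 3·3 + 0·-1 + 1·2 + 4·1 + 0·1 + 5·-1 + 0·3.
Output[0,1]: The receptive field on the input at this output position is [4 1 0 / 4 1 2 / 0 0 0]. Elementwise product with the kernel and sum: 4·3 + 4·-1 + 1·2 + 2·1 + 0·1 + 0·-1 + 0·3.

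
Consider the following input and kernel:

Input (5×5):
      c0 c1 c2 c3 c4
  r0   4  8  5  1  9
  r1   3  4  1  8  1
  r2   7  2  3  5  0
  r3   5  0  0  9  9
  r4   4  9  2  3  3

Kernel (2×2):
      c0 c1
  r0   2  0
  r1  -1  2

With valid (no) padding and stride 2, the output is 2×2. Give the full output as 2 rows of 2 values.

Output[0,0]: The receptive field on the input at this output position is [4 8 / 3 4]. Elementwise product with the kernel and sum: 4·2 + 3·-1 + 4·2.
Output[0,1]: The receptive field on the input at this output position is [5 1 / 1 8]. Elementwise product with the kernel and sum: 5·2 + 1·-1 + 8·2.

13 25
9 24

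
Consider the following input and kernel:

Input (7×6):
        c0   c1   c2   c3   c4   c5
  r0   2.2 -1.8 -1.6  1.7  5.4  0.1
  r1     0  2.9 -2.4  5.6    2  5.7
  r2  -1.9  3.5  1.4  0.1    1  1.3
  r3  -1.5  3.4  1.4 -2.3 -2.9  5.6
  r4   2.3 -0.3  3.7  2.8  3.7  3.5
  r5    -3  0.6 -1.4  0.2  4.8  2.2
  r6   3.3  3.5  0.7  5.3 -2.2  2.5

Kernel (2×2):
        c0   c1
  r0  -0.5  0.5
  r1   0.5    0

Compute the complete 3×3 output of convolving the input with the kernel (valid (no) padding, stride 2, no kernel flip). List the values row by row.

-2 0.45 -1.65
1.95 0.05 -1.3
-2.8 -1.15 2.3

Output[0,0]: The receptive field on the input at this output position is [2.2 -1.8 / 0 2.9]. Elementwise product with the kernel and sum: 2.2·-0.5 + -1.8·0.5 + 0·0.5.
Output[0,1]: The receptive field on the input at this output position is [-1.6 1.7 / -2.4 5.6]. Elementwise product with the kernel and sum: -1.6·-0.5 + 1.7·0.5 + -2.4·0.5.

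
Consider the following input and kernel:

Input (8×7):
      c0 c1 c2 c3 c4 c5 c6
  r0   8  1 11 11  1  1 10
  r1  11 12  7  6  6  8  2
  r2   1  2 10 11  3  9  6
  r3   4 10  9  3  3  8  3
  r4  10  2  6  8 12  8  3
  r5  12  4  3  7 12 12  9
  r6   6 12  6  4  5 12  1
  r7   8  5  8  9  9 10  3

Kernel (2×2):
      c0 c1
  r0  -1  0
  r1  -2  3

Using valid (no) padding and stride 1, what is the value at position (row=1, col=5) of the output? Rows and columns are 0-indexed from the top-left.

-8

The receptive field on the input at this output position is [8 2 / 9 6]. Elementwise product with the kernel and sum: 8·-1 + 9·-2 + 6·3.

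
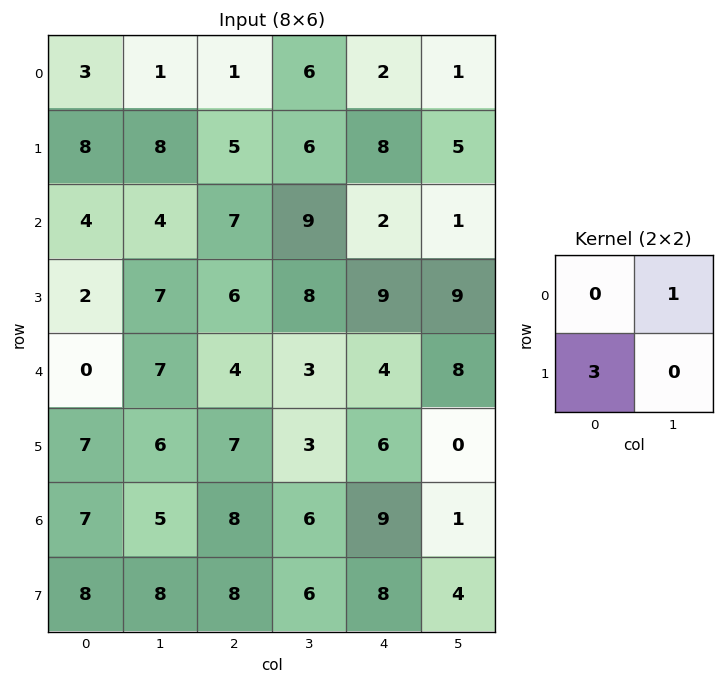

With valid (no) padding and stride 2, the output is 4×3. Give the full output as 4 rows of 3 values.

25 21 25
10 27 28
28 24 26
29 30 25

Output[0,0]: The receptive field on the input at this output position is [3 1 / 8 8]. Elementwise product with the kernel and sum: 1·1 + 8·3.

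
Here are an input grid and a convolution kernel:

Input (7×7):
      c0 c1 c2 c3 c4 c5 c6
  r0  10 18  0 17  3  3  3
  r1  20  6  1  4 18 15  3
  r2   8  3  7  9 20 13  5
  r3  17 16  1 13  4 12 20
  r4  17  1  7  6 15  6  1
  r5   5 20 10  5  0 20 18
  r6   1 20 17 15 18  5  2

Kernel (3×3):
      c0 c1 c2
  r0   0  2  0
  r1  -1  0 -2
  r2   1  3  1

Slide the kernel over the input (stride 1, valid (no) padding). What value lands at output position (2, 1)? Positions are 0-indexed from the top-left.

The receptive field on the input at this output position is [3 7 9 / 16 1 13 / 1 7 6]. Elementwise product with the kernel and sum: 7·2 + 16·-1 + 13·-2 + 1·1 + 7·3 + 6·1.

0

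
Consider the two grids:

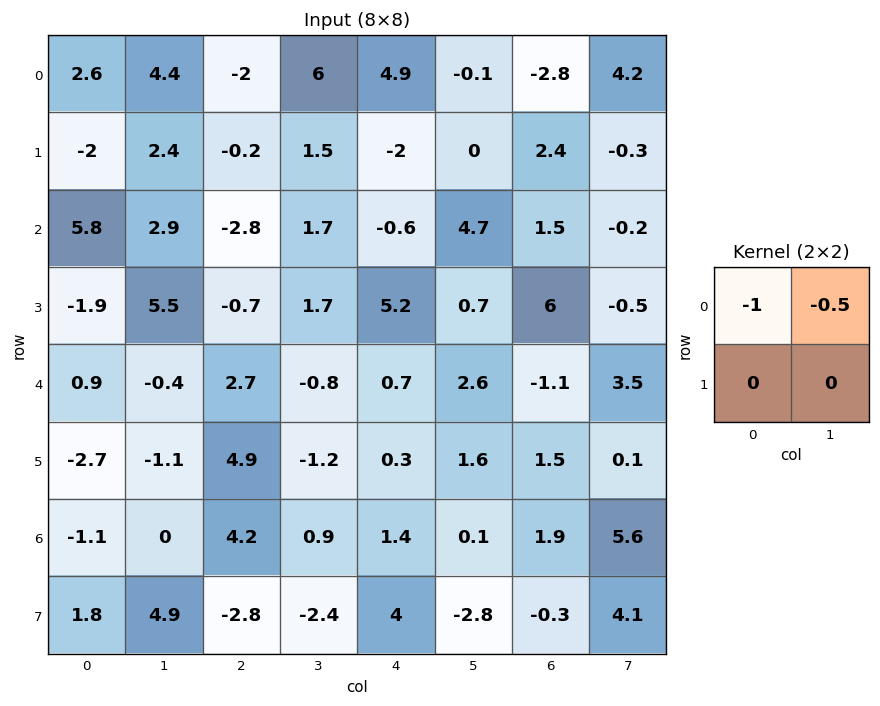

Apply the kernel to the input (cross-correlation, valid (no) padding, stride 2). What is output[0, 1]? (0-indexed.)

The receptive field on the input at this output position is [-2 6 / -0.2 1.5]. Elementwise product with the kernel and sum: -2·-1 + 6·-0.5.

-1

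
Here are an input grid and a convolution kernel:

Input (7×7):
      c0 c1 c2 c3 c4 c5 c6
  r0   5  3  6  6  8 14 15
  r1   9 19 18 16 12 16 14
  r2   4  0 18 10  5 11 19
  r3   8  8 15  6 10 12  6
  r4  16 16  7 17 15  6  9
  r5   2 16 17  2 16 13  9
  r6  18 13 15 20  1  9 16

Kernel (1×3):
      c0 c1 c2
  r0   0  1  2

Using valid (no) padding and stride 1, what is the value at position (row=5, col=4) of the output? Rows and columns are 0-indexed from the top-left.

31

The receptive field on the input at this output position is [16 13 9]. Elementwise product with the kernel and sum: 13·1 + 9·2.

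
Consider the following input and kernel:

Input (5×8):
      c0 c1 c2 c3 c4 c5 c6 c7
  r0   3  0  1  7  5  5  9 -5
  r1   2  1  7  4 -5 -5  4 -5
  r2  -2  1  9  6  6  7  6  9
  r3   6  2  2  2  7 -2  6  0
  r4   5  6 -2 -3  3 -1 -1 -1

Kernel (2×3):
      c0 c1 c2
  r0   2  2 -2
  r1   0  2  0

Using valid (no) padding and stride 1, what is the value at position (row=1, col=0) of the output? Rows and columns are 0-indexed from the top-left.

-6

The receptive field on the input at this output position is [2 1 7 / -2 1 9]. Elementwise product with the kernel and sum: 2·2 + 1·2 + 7·-2 + 1·2.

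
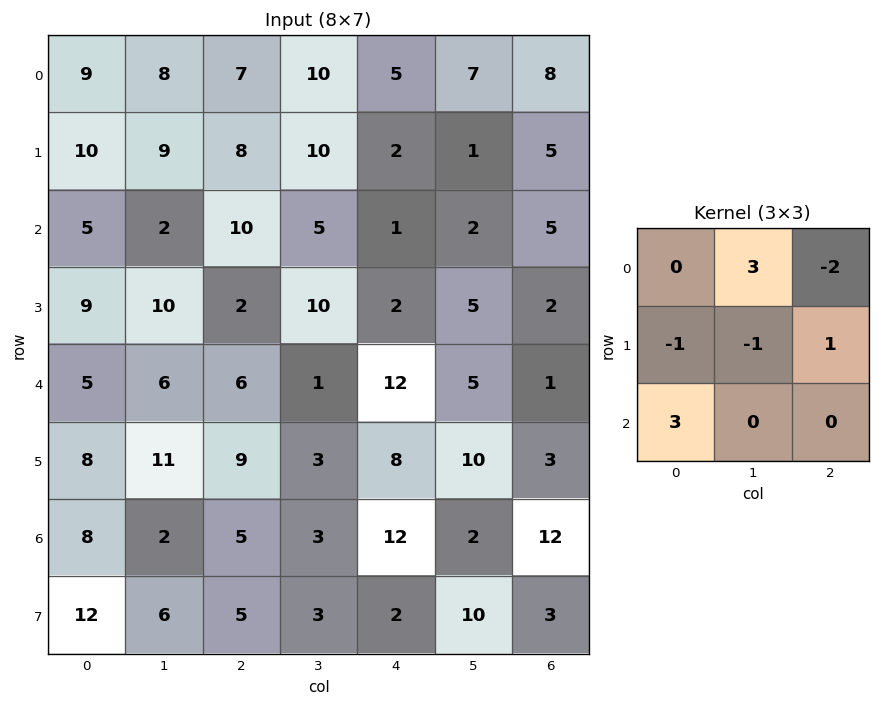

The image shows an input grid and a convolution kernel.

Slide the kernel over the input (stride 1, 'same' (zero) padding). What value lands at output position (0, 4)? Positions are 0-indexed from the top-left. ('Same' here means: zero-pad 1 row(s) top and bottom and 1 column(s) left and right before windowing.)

The receptive field on the zero-padded input at this output position is [0 0 0 / 10 5 7 / 10 2 1]. Elementwise product with the kernel and sum: 0·3 + 0·-2 + 10·-1 + 5·-1 + 7·1 + 10·3.

22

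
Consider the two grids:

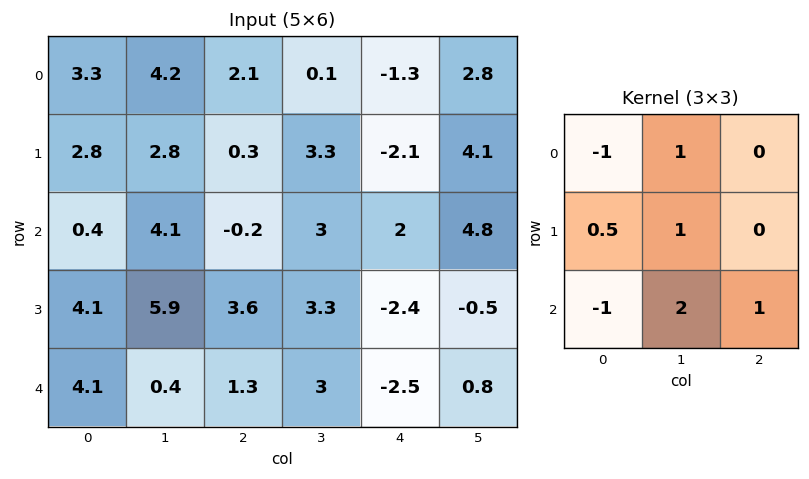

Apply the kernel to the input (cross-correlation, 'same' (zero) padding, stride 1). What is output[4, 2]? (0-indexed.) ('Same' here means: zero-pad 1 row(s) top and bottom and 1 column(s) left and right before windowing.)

The receptive field on the zero-padded input at this output position is [5.9 3.6 3.3 / 0.4 1.3 3 / 0 0 0]. Elementwise product with the kernel and sum: 5.9·-1 + 3.6·1 + 0.4·0.5 + 1.3·1 + 0·-1 + 0·2 + 0·1.

-0.8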